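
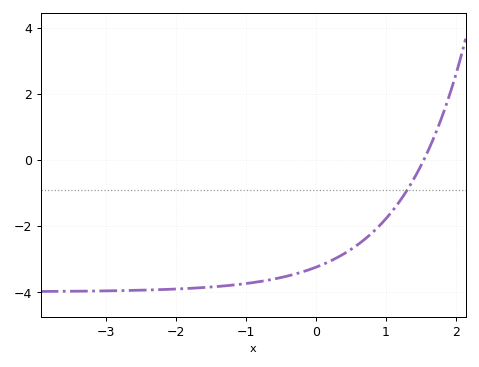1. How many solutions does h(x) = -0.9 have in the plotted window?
1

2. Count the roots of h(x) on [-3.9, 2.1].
1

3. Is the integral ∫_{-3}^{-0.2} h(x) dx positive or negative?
negative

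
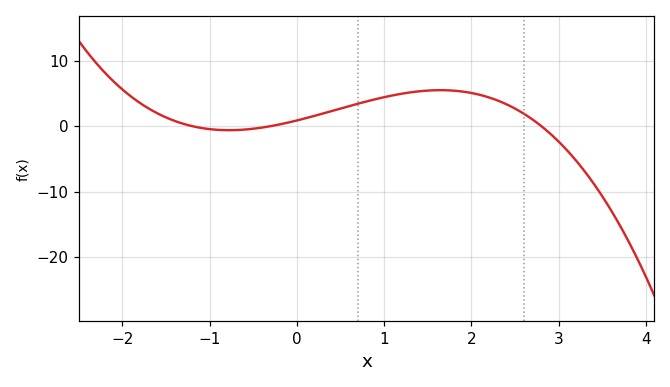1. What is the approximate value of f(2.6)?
2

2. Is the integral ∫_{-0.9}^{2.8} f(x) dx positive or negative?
positive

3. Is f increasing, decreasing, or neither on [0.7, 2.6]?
neither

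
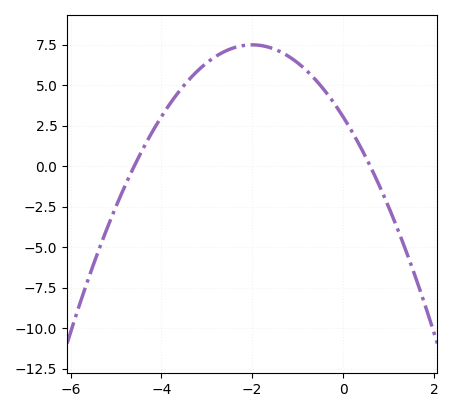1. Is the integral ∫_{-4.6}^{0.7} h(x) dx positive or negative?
positive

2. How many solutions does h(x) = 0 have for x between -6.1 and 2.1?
2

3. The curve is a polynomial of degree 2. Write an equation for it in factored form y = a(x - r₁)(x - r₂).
y = -1.11(x + 4.6)(x - 0.6)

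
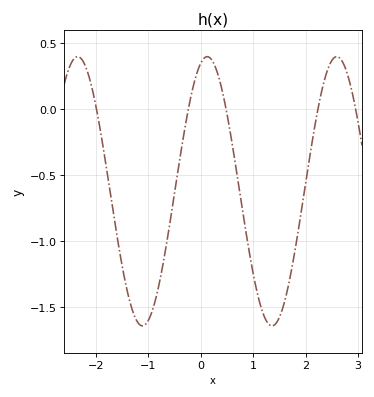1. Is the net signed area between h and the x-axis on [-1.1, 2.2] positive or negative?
negative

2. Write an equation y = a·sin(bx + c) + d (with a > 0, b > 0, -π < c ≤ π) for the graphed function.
y = 1.02sin(2.54x + 1.26) - 0.62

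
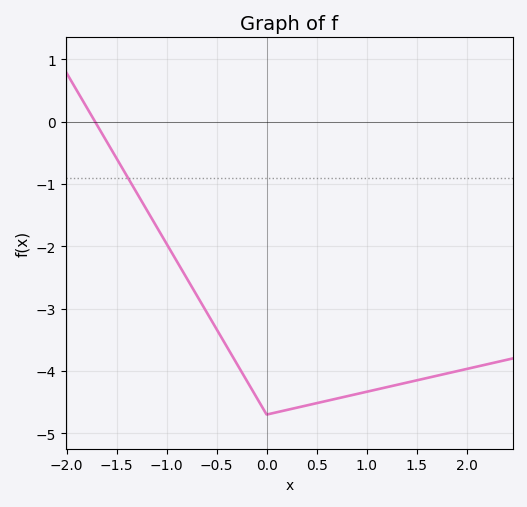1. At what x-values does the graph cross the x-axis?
-1.72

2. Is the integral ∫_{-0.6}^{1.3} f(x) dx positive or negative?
negative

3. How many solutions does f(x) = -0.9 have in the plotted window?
1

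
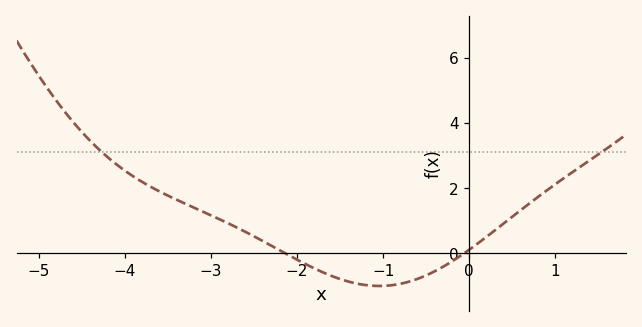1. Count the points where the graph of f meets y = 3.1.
2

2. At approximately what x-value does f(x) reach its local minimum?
-1.04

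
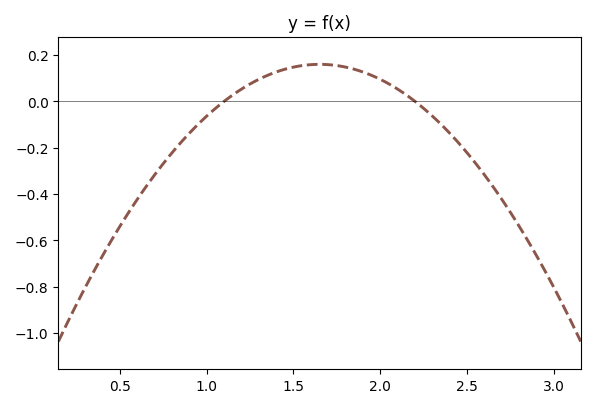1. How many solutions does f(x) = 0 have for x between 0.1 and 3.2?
2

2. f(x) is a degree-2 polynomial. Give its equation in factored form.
y = -0.53(x - 1.1)(x - 2.2)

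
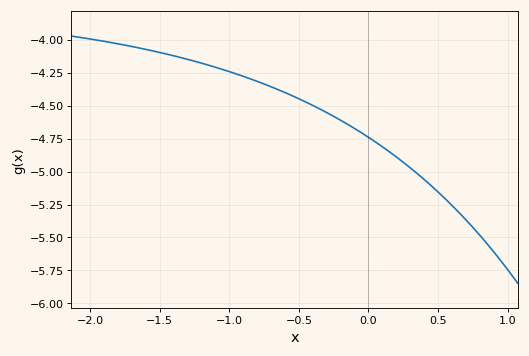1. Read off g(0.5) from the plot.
-5.15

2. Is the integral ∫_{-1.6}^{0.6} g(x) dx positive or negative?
negative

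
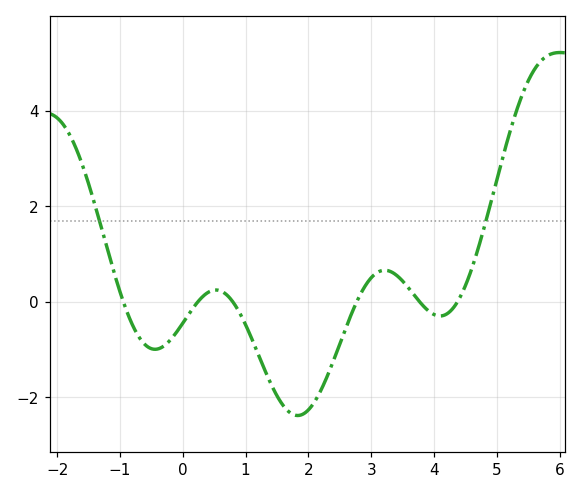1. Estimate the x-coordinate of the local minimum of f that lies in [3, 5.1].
4.1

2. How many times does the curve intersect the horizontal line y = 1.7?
2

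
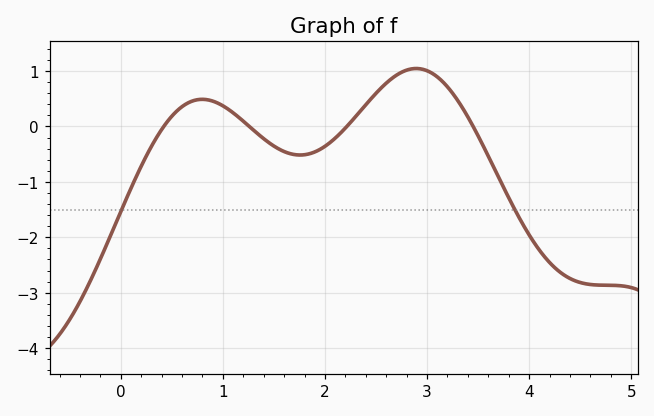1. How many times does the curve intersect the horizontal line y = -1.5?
2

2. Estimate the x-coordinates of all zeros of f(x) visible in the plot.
0.421, 1.26, 2.21, 3.45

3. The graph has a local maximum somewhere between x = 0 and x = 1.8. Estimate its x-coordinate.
0.797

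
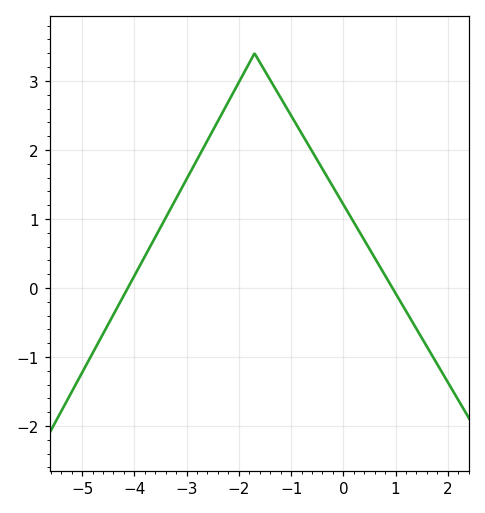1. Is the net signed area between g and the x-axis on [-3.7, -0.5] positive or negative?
positive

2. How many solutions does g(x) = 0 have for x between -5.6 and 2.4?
2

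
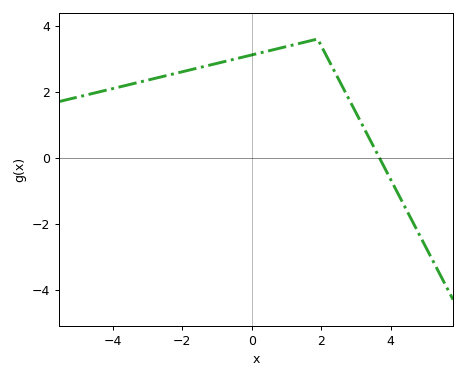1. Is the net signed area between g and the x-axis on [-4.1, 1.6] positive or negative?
positive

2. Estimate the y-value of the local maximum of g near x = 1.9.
3.6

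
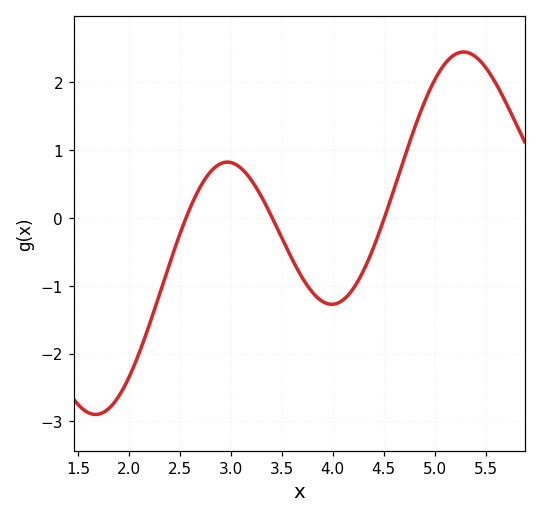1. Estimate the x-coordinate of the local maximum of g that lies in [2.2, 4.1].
2.96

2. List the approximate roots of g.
2.56, 3.41, 4.51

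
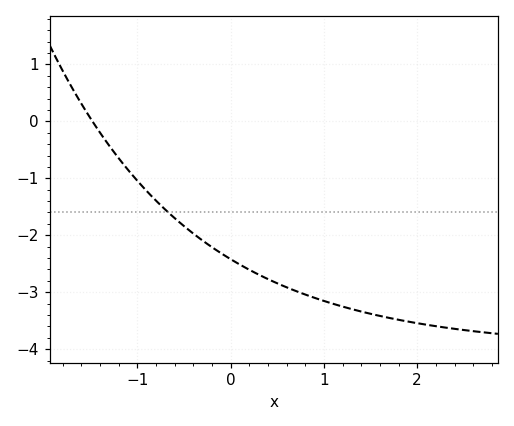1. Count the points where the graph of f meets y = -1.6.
1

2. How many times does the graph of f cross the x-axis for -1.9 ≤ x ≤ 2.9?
1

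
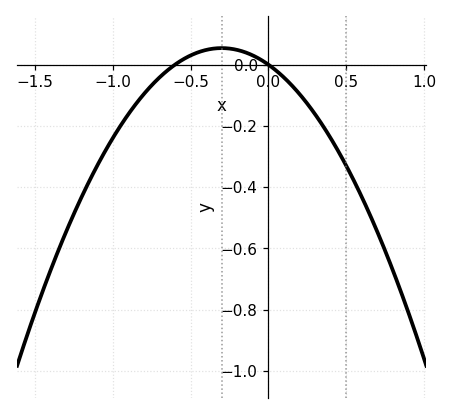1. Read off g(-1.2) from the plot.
-0.432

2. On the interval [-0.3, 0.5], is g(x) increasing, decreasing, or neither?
decreasing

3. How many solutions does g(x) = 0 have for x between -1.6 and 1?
2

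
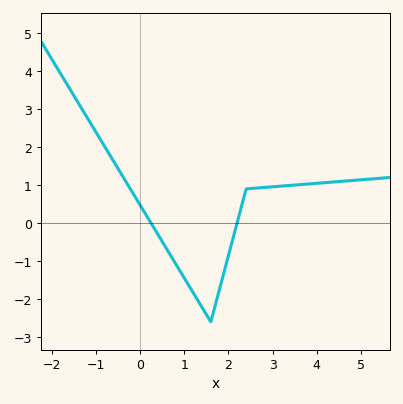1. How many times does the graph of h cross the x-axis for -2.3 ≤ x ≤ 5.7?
2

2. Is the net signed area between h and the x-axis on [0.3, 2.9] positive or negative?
negative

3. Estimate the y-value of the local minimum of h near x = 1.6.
-2.6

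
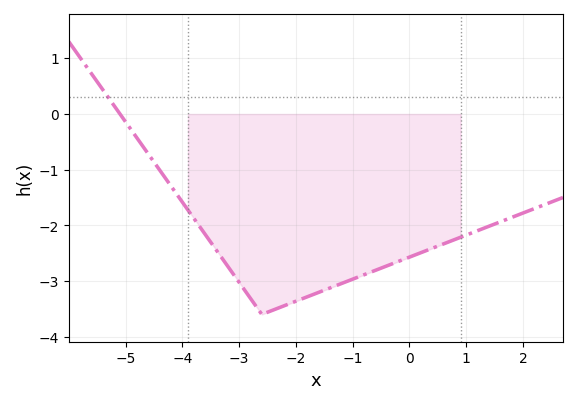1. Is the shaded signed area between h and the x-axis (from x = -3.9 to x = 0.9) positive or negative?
negative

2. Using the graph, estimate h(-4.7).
-0.573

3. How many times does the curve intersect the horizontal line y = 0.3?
1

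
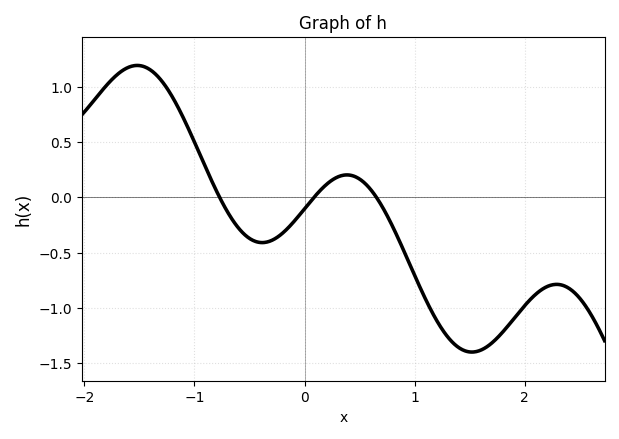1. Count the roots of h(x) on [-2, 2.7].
3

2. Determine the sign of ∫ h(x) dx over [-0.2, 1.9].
negative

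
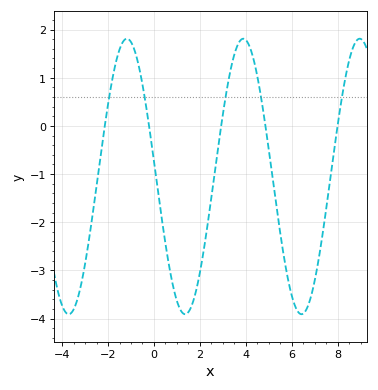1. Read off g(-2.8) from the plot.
-2.27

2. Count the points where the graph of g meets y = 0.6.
5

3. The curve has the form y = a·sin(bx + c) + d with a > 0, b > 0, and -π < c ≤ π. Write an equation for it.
y = 2.86sin(1.24x + 3.03) - 1.05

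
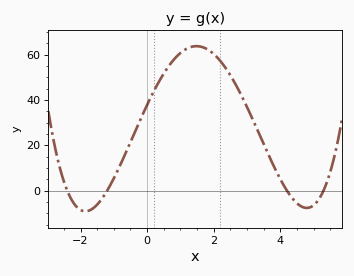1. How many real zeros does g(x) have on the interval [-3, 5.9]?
4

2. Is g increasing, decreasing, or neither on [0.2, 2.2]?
neither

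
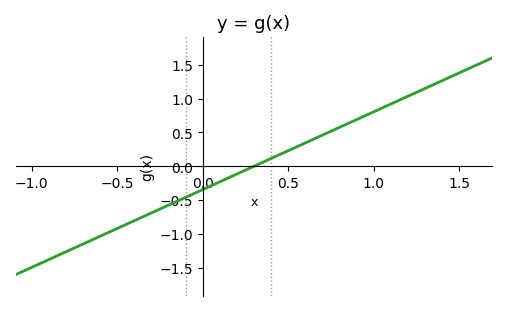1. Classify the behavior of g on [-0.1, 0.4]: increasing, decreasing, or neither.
increasing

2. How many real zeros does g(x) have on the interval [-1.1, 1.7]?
1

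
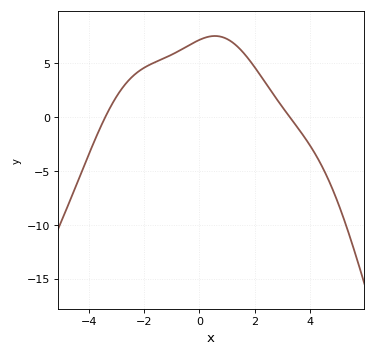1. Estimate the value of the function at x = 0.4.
7.5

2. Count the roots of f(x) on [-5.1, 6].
2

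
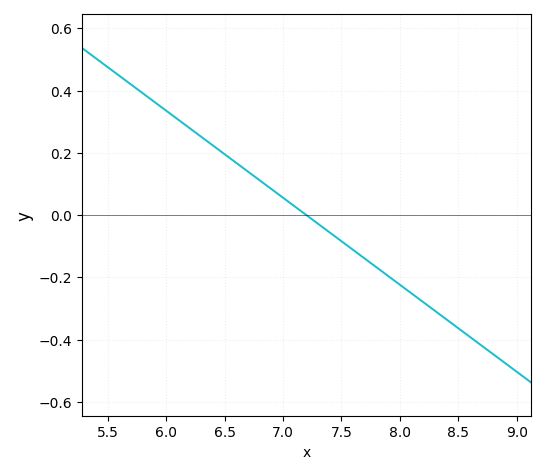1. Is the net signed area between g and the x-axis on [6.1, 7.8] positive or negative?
positive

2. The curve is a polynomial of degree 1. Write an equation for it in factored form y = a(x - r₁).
y = -0.28(x - 7.2)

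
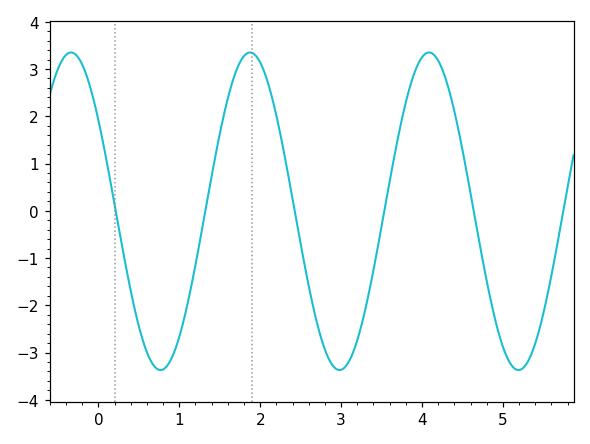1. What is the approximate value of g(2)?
3.14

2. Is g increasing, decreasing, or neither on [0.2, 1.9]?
neither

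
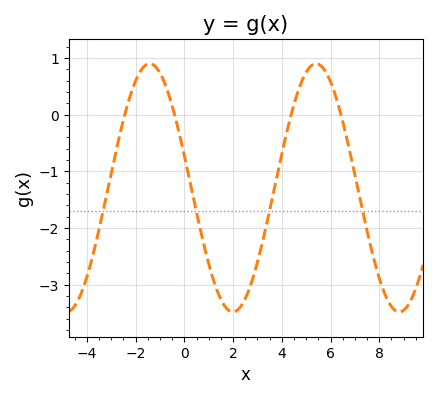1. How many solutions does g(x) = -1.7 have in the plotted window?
4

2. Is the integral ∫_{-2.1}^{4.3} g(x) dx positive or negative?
negative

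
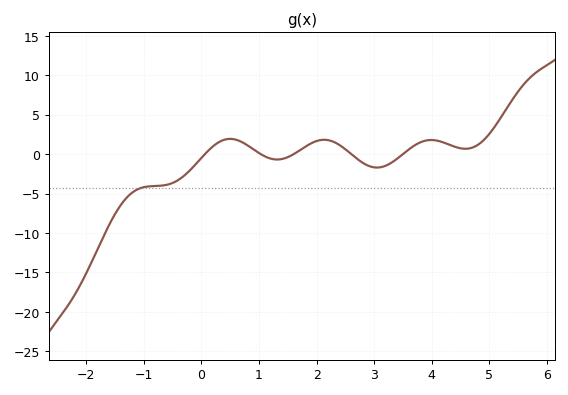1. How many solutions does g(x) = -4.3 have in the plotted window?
1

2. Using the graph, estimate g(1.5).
-0.5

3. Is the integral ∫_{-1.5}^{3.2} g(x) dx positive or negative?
negative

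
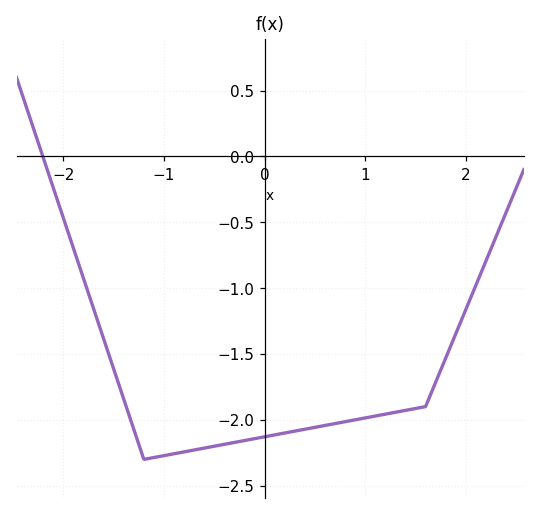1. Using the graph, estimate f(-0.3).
-2.15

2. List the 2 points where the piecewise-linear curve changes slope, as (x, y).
(-1.2, -2.3); (1.6, -1.9)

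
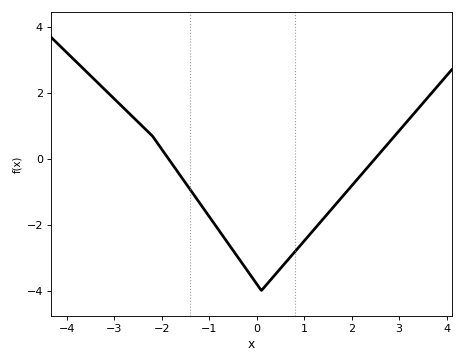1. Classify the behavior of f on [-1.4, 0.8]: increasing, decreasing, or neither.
neither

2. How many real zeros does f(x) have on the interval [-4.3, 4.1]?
2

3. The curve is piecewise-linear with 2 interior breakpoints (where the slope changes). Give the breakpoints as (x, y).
(-2.2, 0.7); (0.1, -4)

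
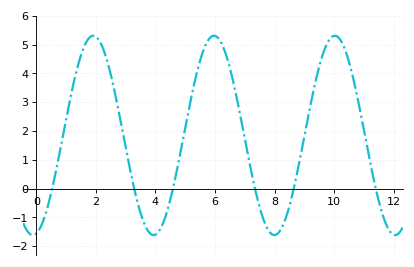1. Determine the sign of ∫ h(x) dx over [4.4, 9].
positive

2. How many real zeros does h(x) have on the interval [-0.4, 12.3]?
6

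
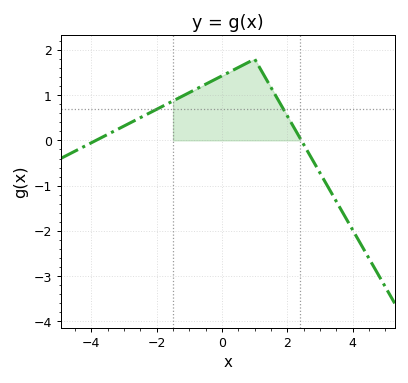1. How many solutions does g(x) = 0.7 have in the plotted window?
2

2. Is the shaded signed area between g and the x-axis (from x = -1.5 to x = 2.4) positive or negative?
positive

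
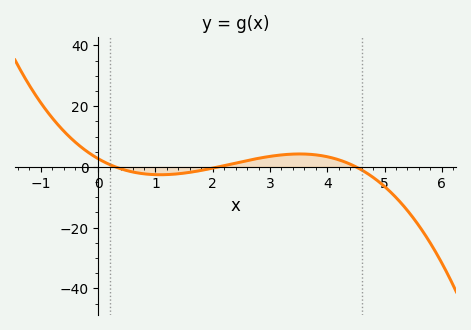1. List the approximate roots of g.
0.4, 2, 4.6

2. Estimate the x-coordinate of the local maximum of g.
3.6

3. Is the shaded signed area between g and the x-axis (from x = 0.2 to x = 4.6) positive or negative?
positive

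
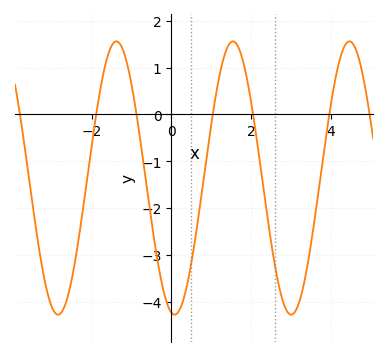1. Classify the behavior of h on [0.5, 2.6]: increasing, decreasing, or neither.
neither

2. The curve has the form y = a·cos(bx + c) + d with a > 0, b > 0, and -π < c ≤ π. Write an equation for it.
y = 2.92cos(2.15x + 2.97) - 1.36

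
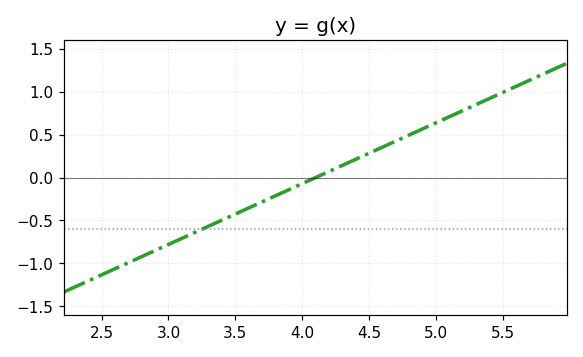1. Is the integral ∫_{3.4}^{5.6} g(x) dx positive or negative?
positive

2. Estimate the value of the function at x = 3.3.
-0.568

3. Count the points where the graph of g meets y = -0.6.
1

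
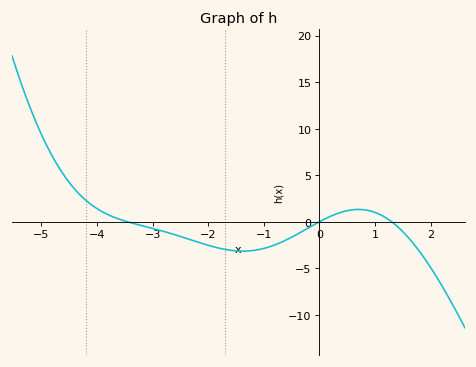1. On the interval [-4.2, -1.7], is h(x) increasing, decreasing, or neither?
decreasing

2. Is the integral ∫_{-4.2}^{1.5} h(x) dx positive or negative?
negative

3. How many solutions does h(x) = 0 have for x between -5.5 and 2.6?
3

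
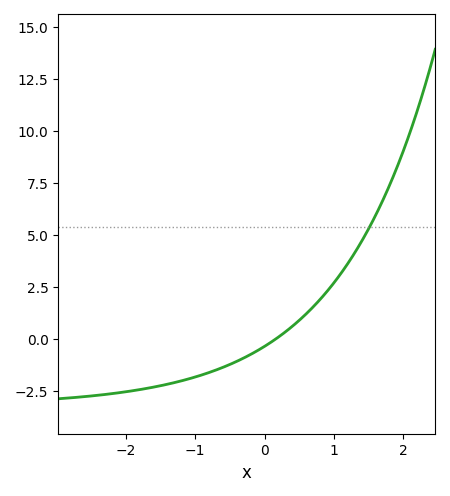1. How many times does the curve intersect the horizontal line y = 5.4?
1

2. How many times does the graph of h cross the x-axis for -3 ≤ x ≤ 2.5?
1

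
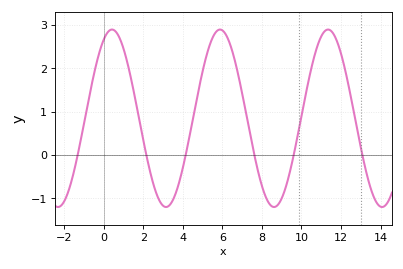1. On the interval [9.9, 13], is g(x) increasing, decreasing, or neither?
neither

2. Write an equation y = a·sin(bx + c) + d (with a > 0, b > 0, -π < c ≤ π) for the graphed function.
y = 2.05sin(1.15x + 1.09) + 0.85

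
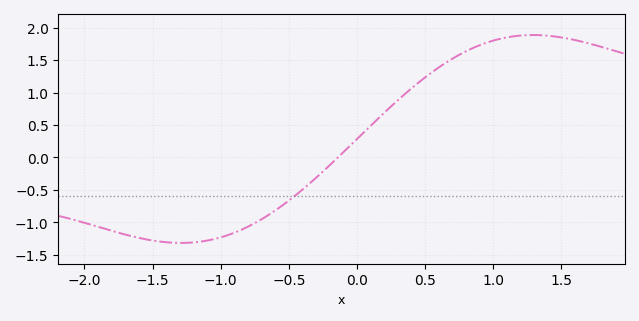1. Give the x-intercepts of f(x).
-0.14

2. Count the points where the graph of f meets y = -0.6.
1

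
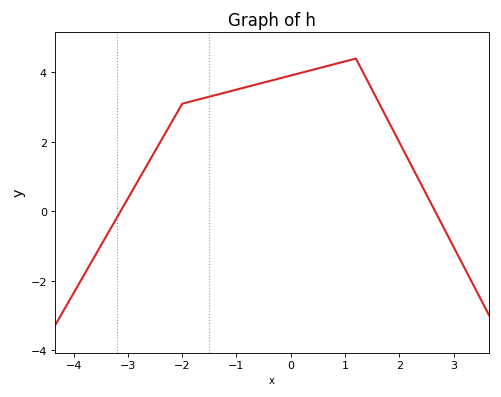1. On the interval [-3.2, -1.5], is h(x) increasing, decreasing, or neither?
increasing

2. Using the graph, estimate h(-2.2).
2.55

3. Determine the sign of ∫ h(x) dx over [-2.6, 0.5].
positive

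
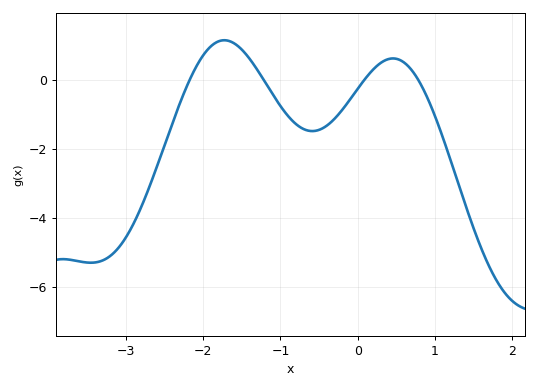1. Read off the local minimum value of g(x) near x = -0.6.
-1.48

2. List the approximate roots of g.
-2.17, -1.21, 0.084, 0.784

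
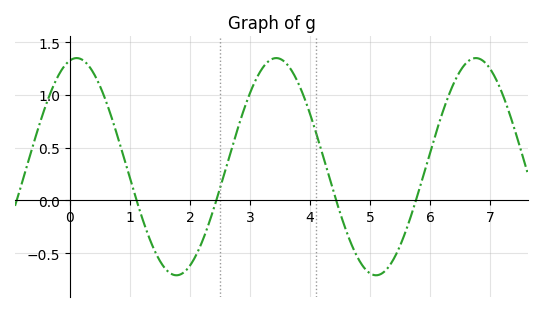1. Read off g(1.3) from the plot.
-0.323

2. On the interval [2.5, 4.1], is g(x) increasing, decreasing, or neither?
neither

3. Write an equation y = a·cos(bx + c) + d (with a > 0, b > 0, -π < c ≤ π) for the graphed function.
y = 1.03cos(1.89x - 0.212) + 0.32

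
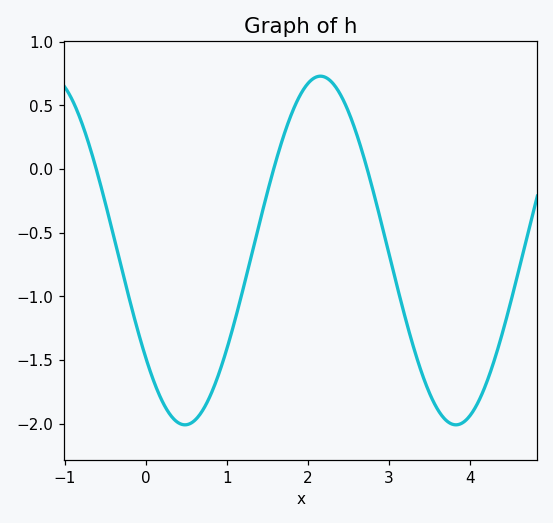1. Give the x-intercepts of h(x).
-0.6, 1.6, 2.7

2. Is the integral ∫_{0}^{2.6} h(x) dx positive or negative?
negative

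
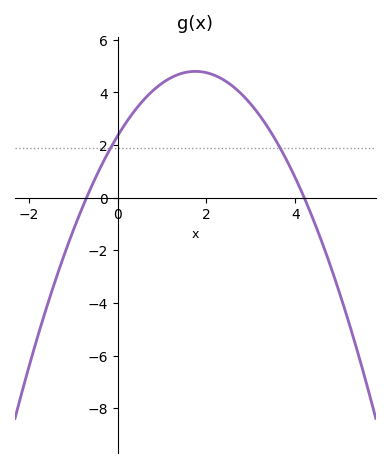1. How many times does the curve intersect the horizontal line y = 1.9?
2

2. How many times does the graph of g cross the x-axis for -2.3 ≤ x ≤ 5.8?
2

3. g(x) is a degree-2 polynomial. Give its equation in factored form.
y = -0.8(x + 0.7)(x - 4.2)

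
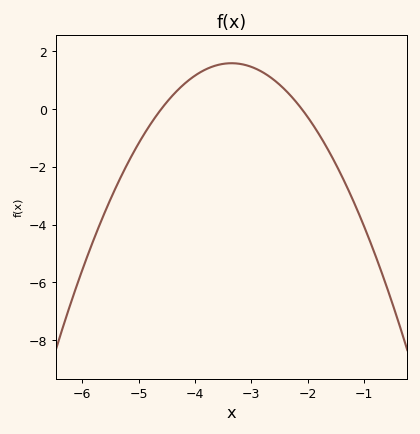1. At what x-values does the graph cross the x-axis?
-4.6, -2.1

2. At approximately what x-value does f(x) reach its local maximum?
-3.3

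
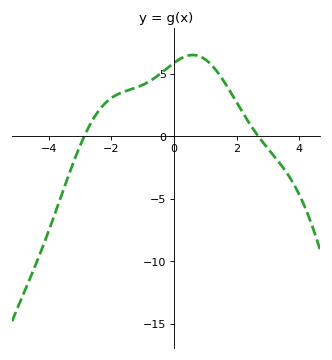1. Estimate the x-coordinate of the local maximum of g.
0.6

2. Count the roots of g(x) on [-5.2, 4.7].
2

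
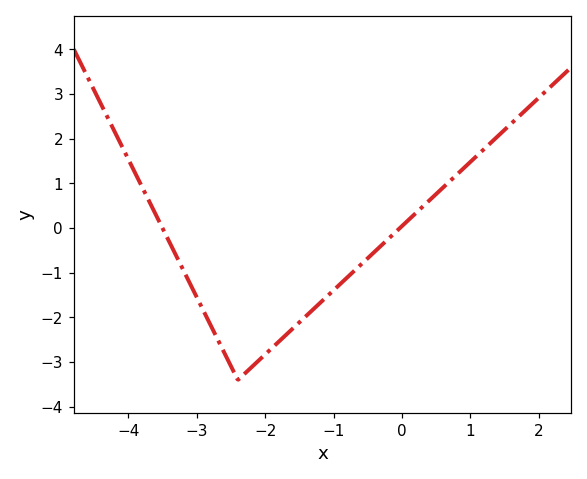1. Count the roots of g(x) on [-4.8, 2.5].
2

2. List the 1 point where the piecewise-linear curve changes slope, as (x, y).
(-2.4, -3.4)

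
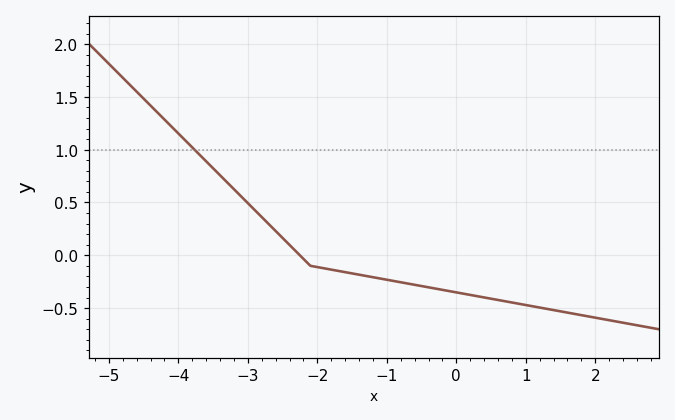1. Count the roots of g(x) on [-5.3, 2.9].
1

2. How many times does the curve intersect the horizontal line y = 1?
1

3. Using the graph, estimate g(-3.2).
0.626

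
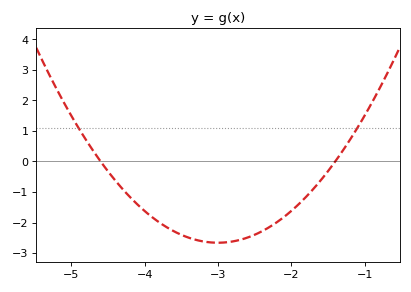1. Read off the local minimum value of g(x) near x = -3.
-2.66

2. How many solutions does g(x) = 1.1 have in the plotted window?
2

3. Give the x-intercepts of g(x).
-4.6, -1.4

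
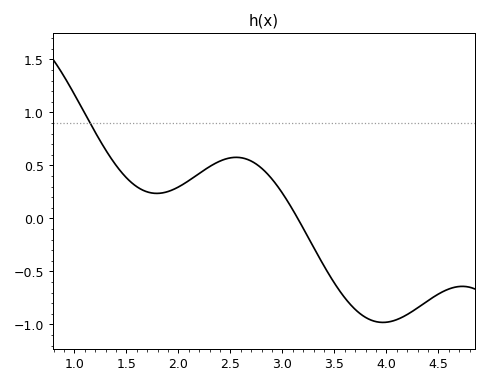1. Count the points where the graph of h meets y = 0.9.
1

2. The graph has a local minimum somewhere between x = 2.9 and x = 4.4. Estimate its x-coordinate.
4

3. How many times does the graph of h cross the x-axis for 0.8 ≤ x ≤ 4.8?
1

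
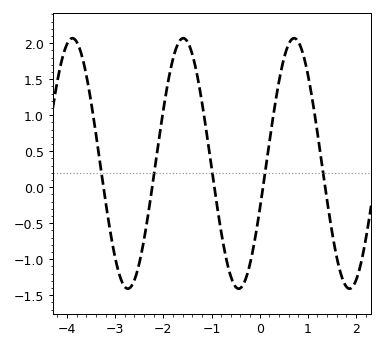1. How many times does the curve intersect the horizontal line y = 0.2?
5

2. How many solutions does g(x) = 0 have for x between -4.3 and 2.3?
5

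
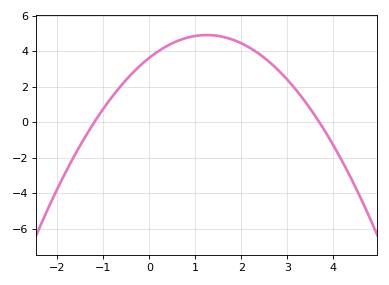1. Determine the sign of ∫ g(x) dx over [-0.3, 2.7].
positive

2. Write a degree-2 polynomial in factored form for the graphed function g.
y = -0.82(x + 1.2)(x - 3.7)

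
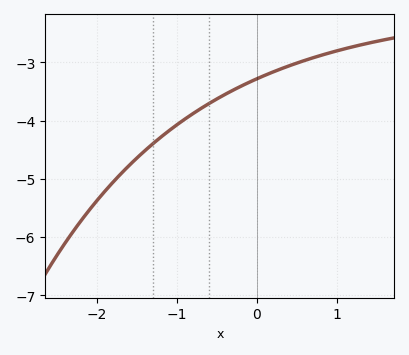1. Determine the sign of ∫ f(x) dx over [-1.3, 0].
negative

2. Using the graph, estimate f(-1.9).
-5.2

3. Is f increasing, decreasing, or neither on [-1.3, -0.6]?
increasing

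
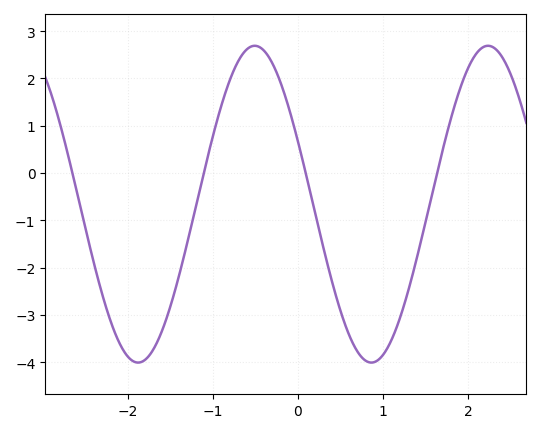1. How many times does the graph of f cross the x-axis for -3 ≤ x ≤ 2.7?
4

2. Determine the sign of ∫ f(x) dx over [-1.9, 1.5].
negative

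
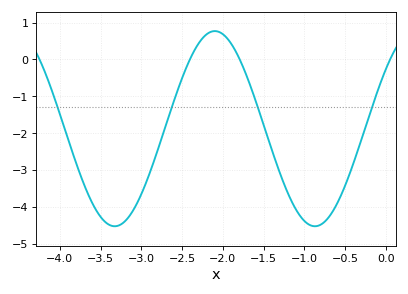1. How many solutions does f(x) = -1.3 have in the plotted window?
4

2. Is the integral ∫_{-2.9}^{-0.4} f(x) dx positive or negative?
negative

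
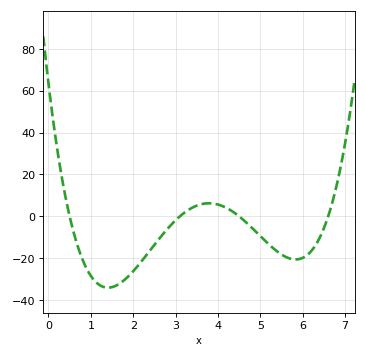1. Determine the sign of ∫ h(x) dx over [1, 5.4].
negative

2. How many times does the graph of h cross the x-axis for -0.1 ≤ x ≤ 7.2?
4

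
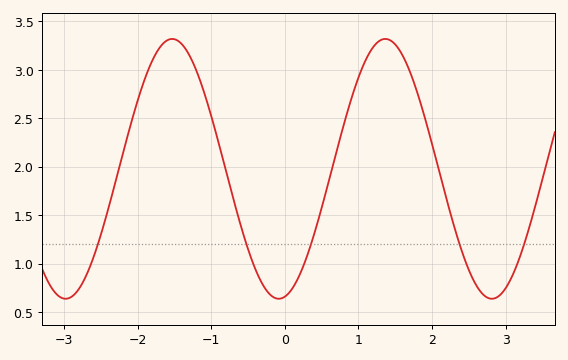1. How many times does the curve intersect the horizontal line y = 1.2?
5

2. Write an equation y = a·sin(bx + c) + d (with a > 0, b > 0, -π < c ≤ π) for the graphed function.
y = 1.34sin(2.2x - 1.4) + 1.98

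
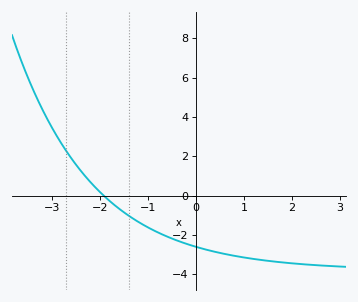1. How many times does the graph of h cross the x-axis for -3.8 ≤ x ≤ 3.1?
1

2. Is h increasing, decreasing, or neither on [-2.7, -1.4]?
decreasing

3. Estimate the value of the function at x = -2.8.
2.6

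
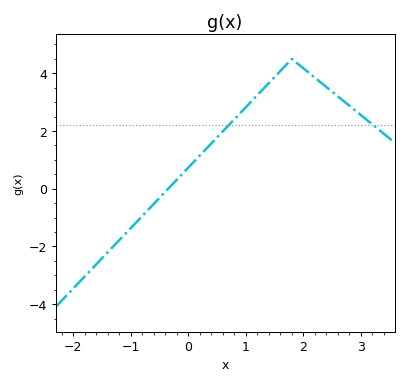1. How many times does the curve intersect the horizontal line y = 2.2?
2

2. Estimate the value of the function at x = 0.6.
1.98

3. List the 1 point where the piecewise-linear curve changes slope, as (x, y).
(1.8, 4.5)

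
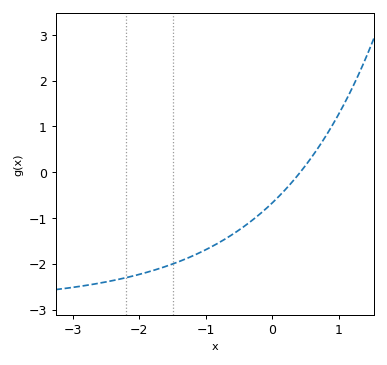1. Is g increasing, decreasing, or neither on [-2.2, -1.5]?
increasing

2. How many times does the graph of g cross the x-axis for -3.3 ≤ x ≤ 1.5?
1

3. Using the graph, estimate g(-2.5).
-2.4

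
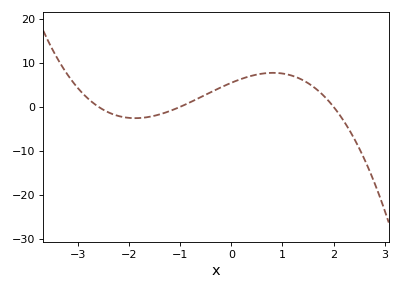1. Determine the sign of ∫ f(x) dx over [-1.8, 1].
positive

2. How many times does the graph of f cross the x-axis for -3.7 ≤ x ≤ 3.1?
3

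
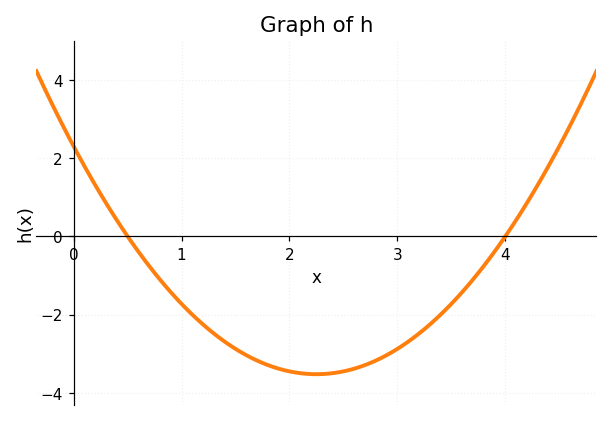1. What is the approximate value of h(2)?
-3.45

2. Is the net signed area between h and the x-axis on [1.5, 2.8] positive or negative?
negative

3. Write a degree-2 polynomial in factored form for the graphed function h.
y = 1.15(x - 0.5)(x - 4)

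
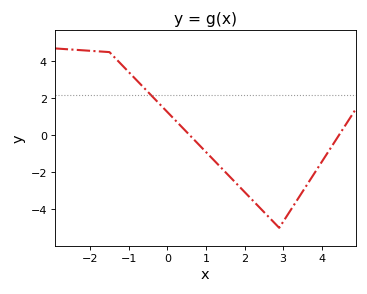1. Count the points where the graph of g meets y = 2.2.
1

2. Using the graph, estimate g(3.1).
-4.35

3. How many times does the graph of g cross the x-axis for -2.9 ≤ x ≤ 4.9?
2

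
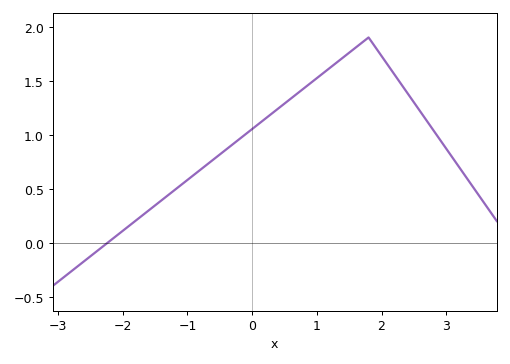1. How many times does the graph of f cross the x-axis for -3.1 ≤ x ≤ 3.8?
1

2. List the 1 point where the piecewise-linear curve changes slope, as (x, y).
(1.8, 1.9)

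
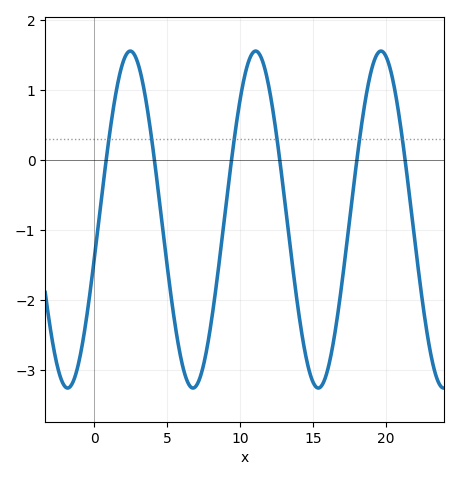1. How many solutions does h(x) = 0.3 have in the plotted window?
6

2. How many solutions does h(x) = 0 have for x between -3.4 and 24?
6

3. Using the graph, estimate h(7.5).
-2.93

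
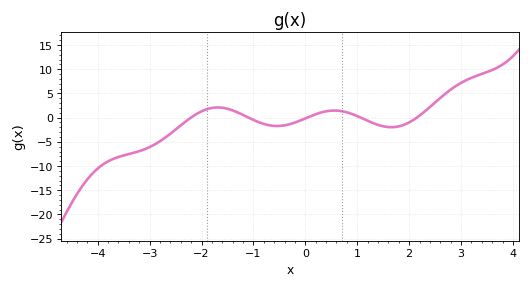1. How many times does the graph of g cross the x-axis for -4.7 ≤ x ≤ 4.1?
5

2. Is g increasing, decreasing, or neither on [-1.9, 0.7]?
neither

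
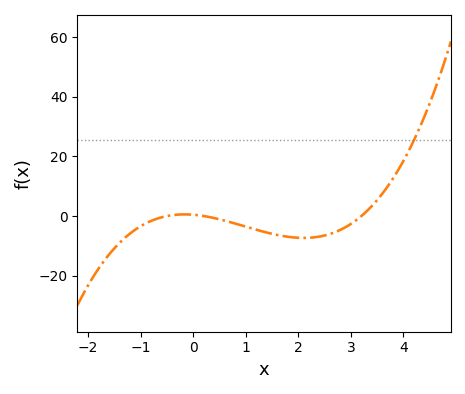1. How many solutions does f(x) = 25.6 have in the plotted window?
1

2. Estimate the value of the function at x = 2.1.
-8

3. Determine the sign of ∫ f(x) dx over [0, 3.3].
negative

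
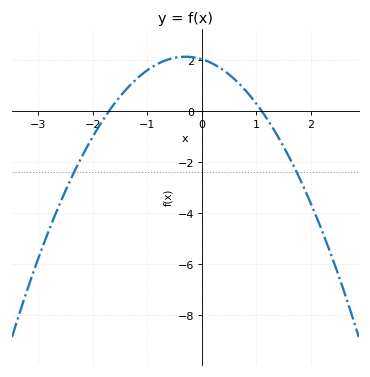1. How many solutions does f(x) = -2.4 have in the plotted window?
2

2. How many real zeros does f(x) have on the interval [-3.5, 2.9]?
2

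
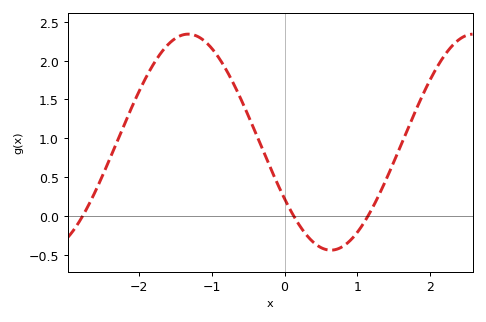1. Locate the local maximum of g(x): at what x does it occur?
-1.33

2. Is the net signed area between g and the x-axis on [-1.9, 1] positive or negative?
positive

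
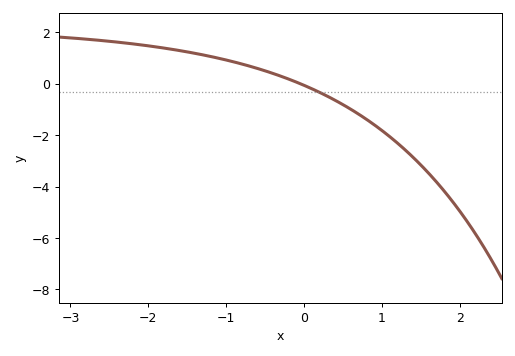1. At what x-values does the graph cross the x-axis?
0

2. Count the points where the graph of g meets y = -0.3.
1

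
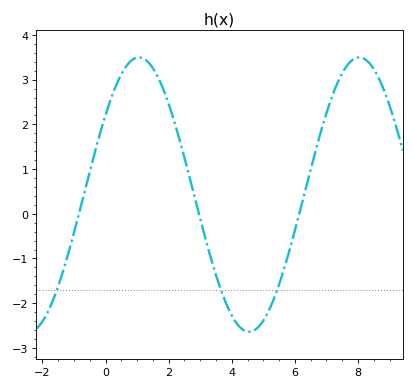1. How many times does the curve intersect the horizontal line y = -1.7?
3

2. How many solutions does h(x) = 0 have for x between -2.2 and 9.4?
3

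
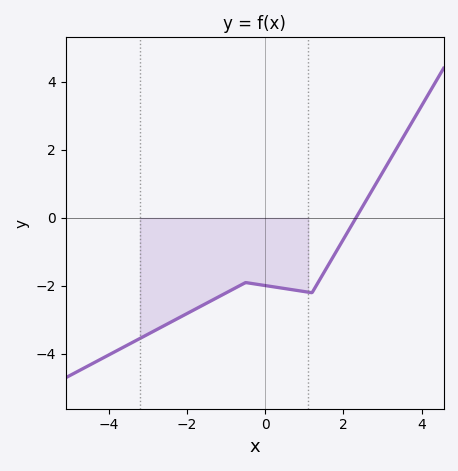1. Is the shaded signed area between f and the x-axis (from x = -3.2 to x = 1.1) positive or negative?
negative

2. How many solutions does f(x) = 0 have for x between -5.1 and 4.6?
1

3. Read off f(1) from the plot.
-2.2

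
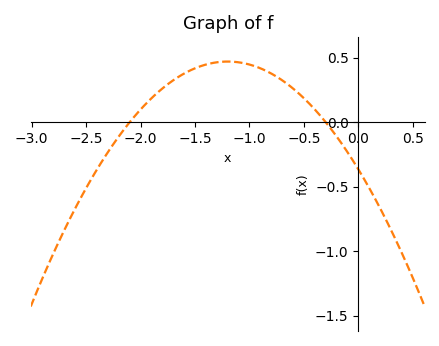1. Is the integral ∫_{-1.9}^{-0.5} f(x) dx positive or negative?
positive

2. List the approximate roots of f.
-2.1, -0.3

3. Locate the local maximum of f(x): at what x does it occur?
-1.2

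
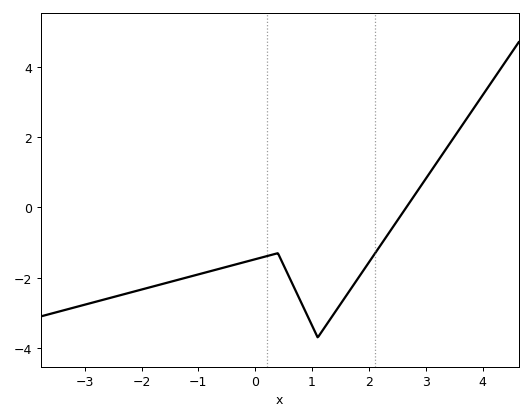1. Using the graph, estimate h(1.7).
-2.27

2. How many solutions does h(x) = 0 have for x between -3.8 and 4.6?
1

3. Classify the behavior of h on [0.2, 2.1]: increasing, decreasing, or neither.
neither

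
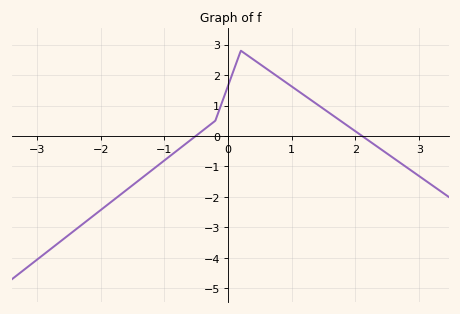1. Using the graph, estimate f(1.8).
0.447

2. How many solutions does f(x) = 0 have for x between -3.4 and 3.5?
2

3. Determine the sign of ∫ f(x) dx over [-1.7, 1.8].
positive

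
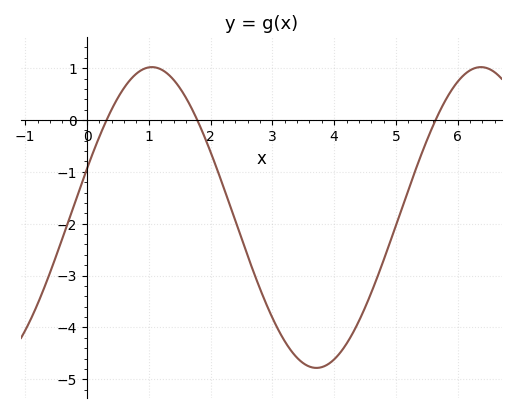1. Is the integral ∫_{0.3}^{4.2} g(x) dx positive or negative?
negative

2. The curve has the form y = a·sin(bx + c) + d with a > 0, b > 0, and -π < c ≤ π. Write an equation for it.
y = 2.9sin(1.2x + 0.33) - 1.88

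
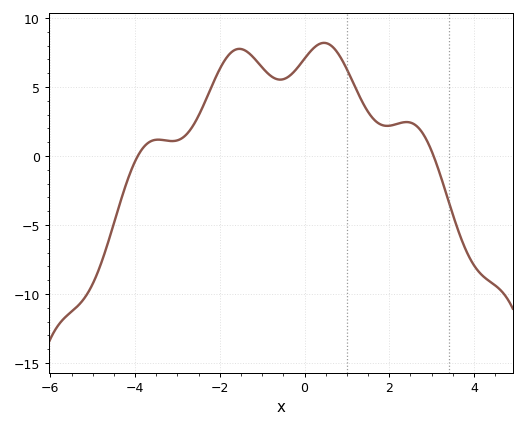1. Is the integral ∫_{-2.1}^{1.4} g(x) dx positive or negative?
positive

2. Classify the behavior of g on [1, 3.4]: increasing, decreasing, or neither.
neither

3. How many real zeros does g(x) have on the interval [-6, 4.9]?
2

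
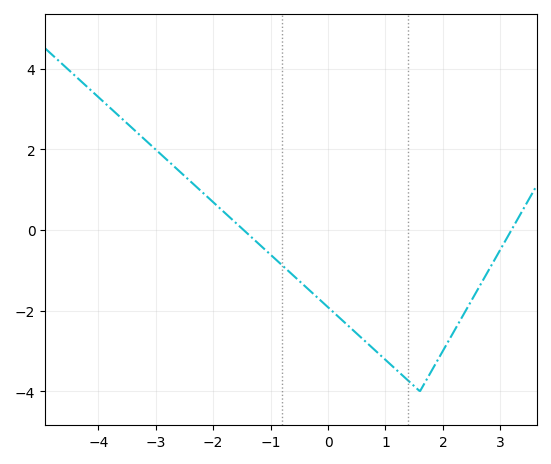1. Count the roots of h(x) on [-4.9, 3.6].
2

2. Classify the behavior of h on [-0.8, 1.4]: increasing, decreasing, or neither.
decreasing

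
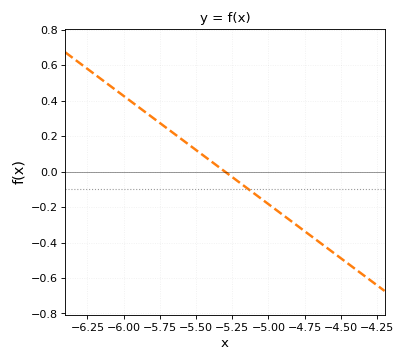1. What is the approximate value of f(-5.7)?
0.244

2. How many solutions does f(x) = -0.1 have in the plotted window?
1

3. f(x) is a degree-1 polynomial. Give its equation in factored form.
y = -0.61(x + 5.3)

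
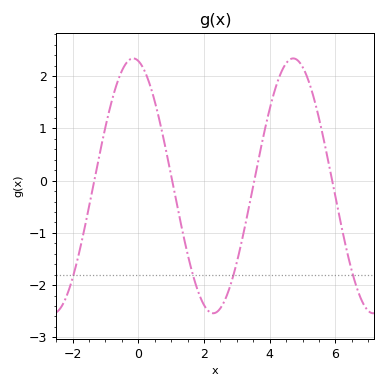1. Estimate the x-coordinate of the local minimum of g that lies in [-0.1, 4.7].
2.28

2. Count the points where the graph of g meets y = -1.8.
4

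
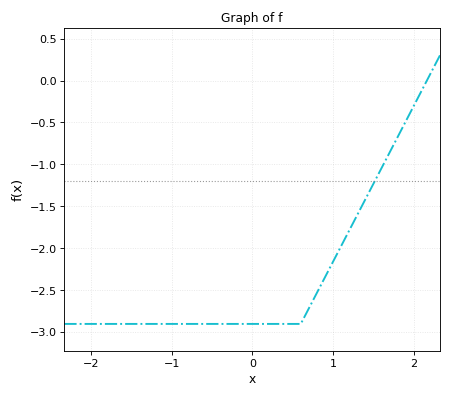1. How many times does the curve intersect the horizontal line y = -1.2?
1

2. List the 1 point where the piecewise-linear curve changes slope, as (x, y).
(0.6, -2.9)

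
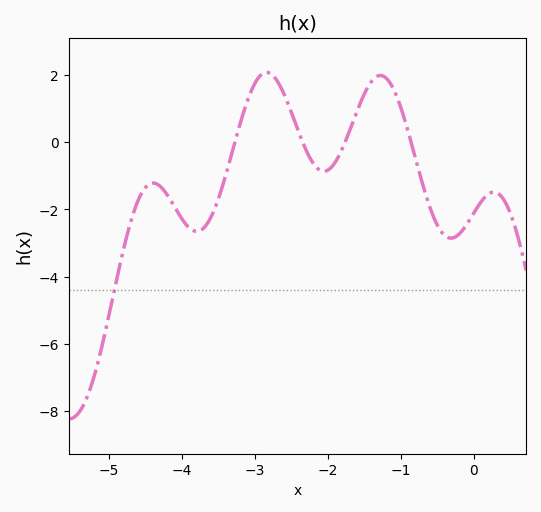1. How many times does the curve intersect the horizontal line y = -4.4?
1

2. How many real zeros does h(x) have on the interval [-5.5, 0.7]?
4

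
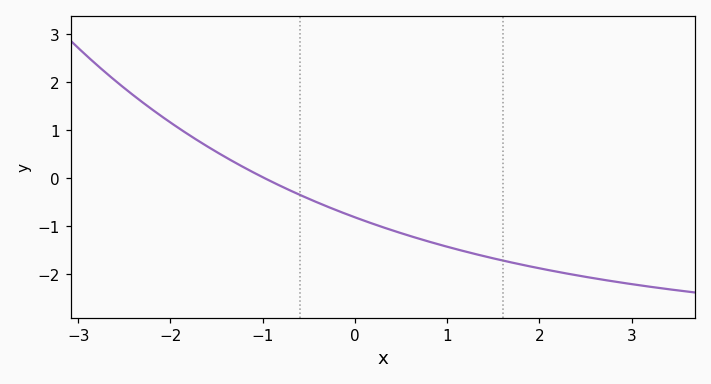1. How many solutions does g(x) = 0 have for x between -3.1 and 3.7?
1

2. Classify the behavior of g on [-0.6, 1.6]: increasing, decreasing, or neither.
decreasing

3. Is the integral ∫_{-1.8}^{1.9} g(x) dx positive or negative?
negative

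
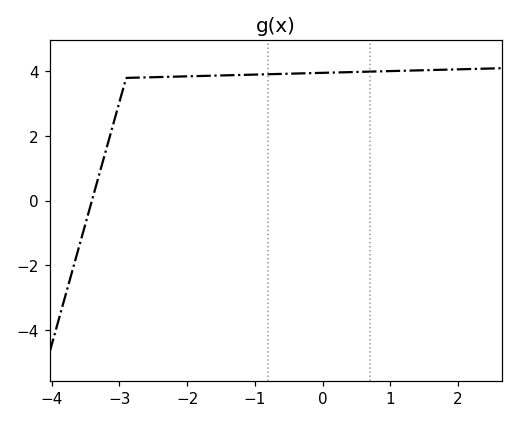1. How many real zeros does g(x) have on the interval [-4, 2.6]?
1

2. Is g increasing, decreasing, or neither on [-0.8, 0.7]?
increasing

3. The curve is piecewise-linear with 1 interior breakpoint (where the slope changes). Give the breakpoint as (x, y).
(-2.9, 3.8)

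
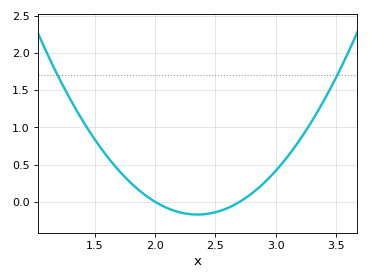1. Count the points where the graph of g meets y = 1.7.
2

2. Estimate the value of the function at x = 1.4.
1.1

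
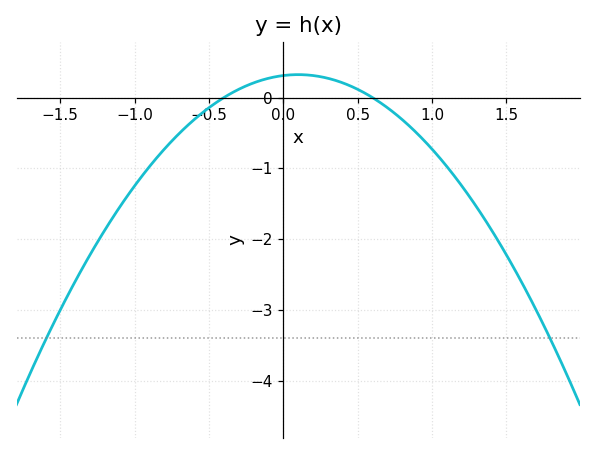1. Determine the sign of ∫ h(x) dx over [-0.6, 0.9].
positive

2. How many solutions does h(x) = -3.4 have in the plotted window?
2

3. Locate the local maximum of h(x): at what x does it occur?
0.1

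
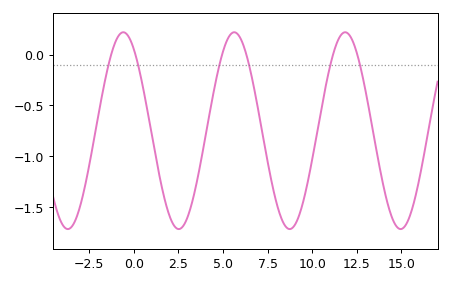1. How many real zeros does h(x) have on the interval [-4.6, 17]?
6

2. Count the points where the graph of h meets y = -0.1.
6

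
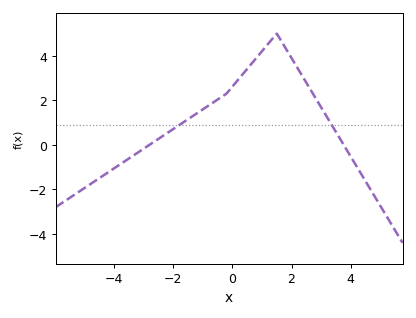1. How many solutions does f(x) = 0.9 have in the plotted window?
2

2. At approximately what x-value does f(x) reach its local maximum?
1.6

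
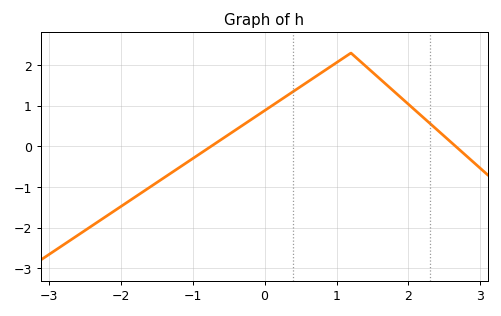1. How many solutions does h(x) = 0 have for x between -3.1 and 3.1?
2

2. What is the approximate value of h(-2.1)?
-1.6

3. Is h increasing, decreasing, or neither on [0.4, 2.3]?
neither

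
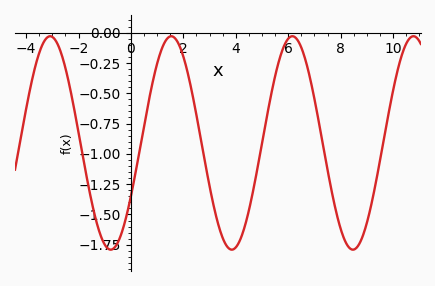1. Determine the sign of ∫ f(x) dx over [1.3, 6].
negative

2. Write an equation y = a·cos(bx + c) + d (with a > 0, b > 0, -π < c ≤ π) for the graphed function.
y = 0.88cos(1.36x - 2.09) - 0.91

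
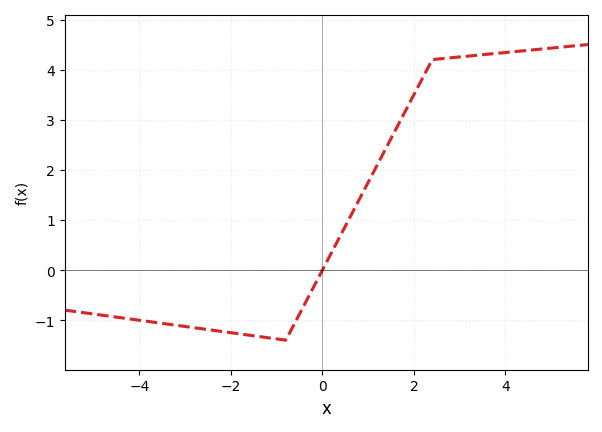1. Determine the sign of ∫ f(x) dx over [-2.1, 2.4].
positive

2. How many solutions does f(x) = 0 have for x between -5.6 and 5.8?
1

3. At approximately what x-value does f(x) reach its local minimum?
-0.801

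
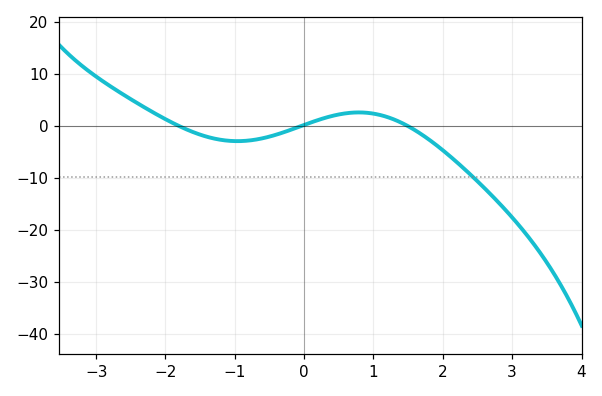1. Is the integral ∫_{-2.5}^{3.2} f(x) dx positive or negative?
negative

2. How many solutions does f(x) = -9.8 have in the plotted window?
1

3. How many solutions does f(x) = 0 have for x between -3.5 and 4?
3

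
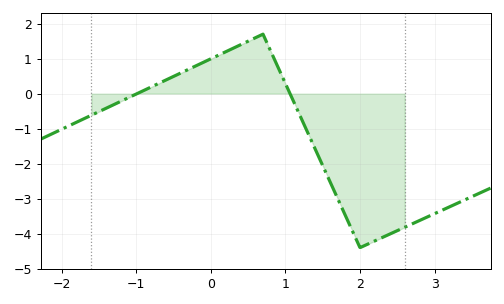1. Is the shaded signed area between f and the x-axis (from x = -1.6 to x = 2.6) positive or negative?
negative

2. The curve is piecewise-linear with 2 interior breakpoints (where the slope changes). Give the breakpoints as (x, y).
(0.7, 1.7); (2, -4.4)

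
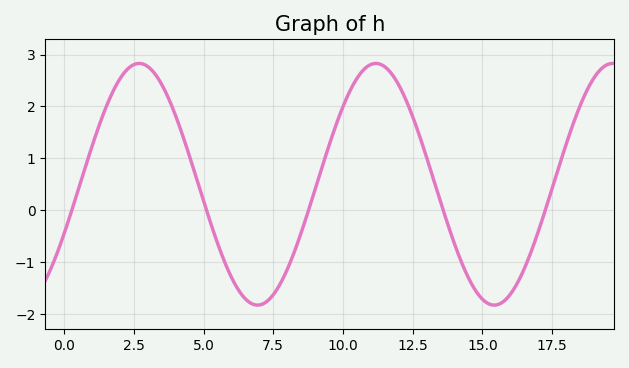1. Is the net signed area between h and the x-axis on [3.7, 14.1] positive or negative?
positive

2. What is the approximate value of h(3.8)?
2.1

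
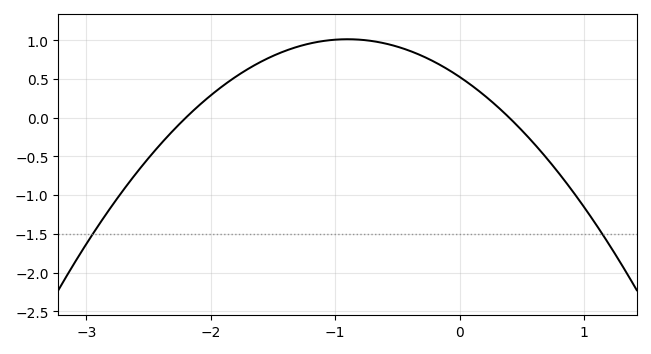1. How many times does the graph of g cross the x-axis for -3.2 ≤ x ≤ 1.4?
2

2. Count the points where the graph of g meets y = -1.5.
2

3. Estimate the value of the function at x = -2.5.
-0.5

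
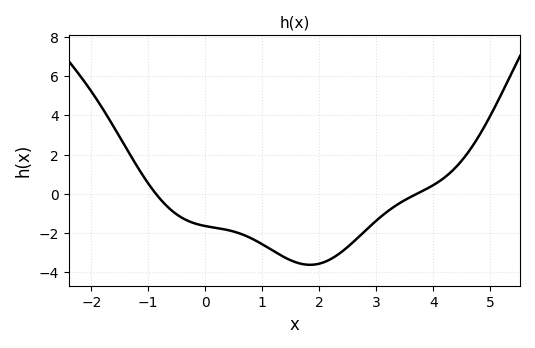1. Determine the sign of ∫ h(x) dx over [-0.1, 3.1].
negative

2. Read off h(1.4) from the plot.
-3.2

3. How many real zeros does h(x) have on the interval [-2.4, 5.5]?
2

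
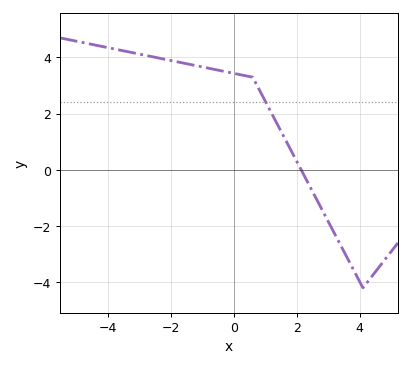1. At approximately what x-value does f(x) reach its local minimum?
4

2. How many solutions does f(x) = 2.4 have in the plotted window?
1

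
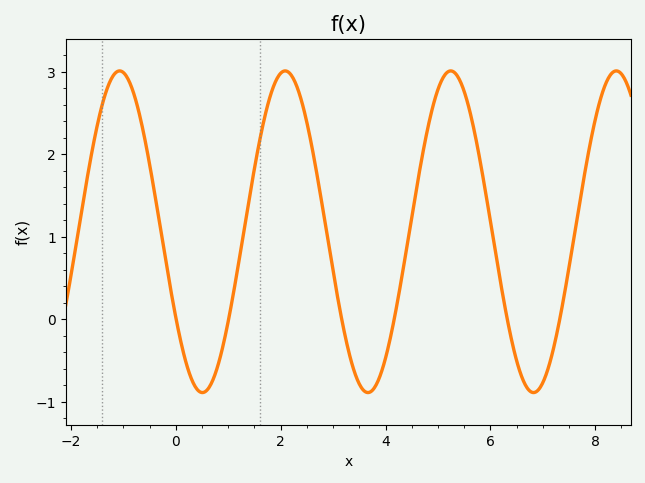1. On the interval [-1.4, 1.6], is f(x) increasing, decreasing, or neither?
neither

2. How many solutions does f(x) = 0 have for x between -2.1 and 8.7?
6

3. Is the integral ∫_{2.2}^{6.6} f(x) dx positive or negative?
positive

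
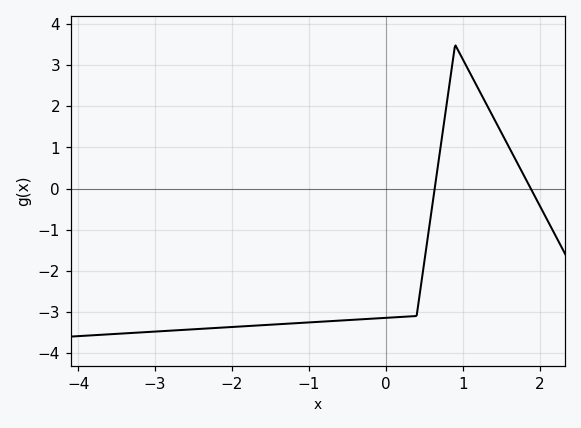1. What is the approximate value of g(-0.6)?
-3.2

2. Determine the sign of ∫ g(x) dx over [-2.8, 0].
negative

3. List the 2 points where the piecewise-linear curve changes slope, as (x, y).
(0.4, -3.1); (0.9, 3.5)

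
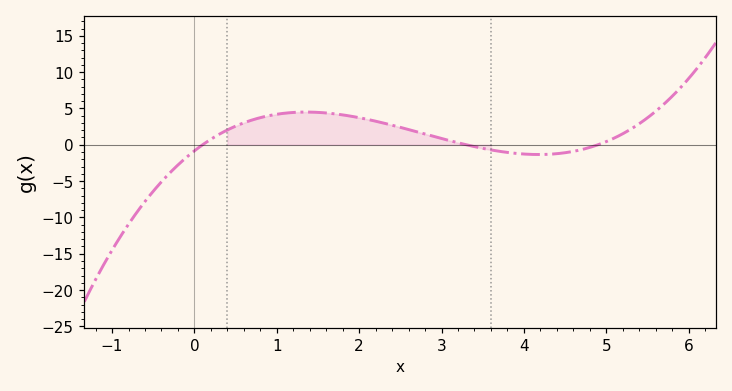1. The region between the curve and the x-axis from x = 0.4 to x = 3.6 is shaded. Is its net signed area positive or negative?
positive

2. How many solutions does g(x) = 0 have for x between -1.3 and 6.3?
3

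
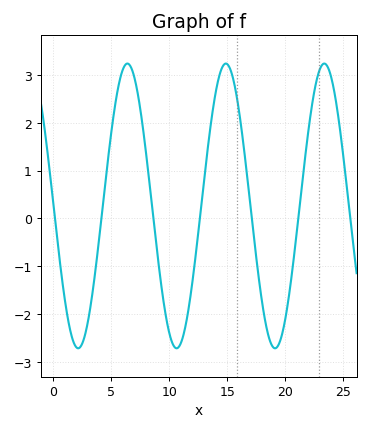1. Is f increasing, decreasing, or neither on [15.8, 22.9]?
neither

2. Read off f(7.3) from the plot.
2.6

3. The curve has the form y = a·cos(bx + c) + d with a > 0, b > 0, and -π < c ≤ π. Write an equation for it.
y = 2.98cos(0.74x + 1.6) + 0.26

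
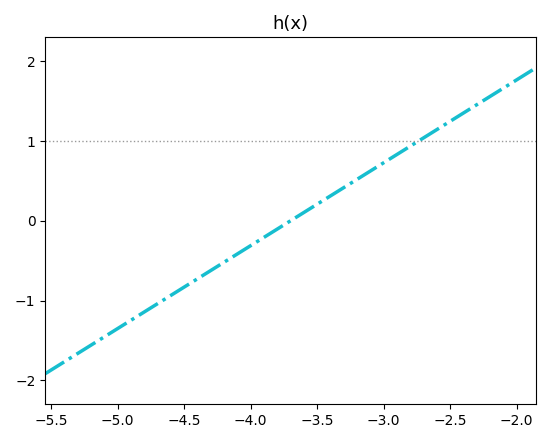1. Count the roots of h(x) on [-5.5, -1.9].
1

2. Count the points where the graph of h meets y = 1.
1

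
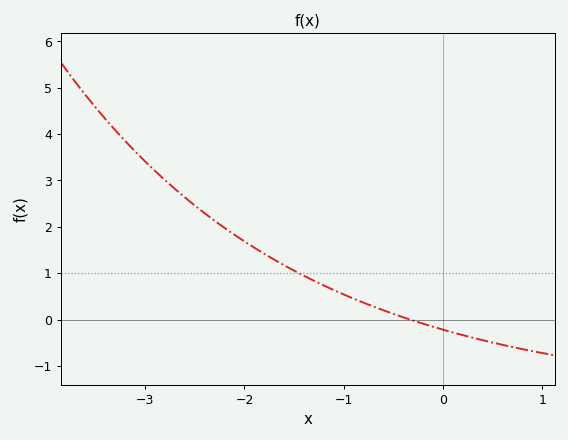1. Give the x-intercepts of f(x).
-0.334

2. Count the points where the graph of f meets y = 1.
1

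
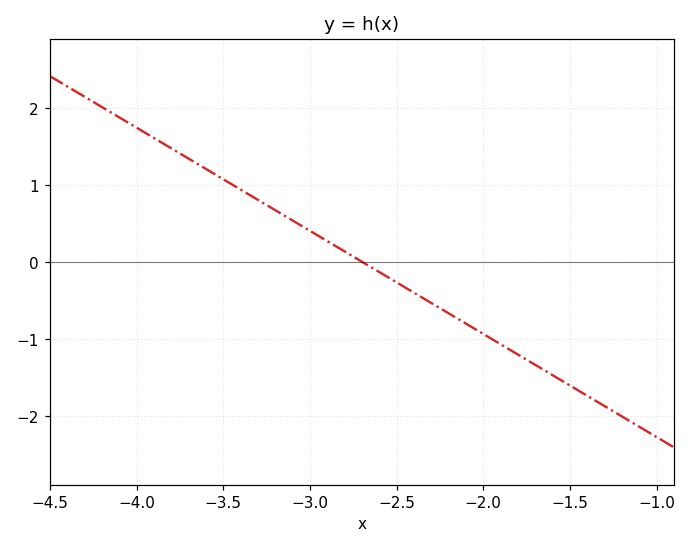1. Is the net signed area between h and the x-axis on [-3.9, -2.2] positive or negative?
positive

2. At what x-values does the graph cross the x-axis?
-2.7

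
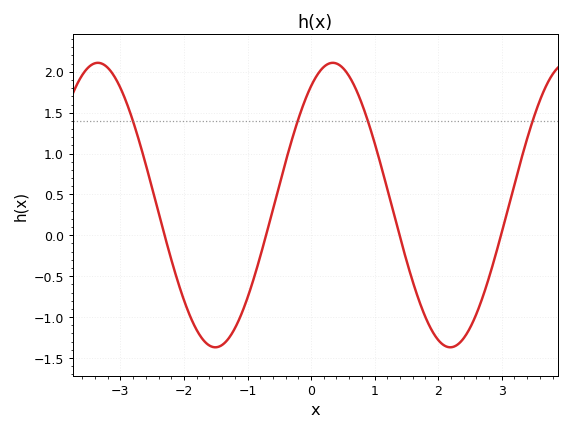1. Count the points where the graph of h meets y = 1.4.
4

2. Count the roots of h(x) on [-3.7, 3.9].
4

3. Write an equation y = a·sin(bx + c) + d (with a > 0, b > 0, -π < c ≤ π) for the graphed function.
y = 1.74sin(1.7x + 0.99) + 0.37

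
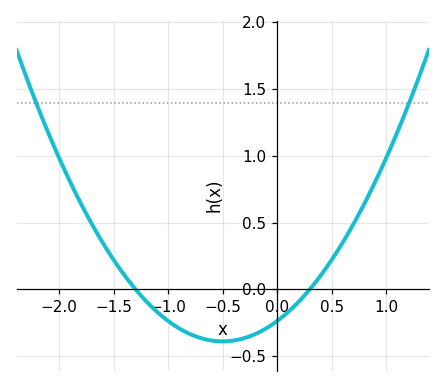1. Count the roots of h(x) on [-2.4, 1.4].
2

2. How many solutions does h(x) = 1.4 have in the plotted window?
2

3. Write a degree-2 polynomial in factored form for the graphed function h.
y = 0.61(x + 1.3)(x - 0.3)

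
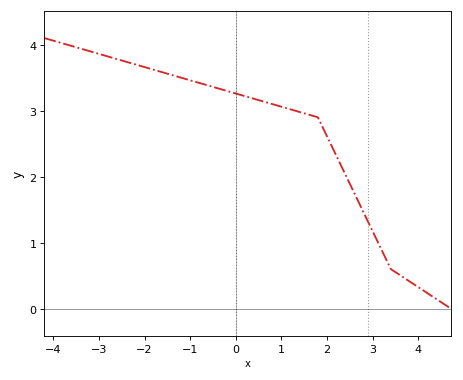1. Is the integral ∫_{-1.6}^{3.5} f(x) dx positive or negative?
positive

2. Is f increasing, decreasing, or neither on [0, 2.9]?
decreasing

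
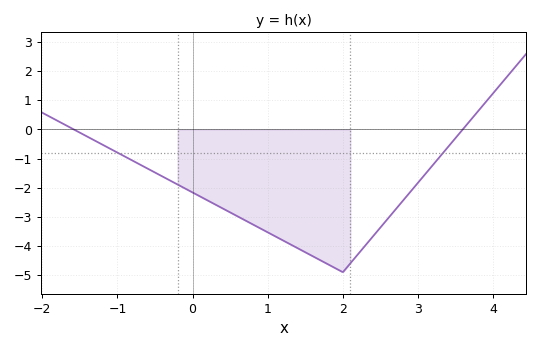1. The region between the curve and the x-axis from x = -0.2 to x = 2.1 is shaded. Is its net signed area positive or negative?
negative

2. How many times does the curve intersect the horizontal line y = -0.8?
2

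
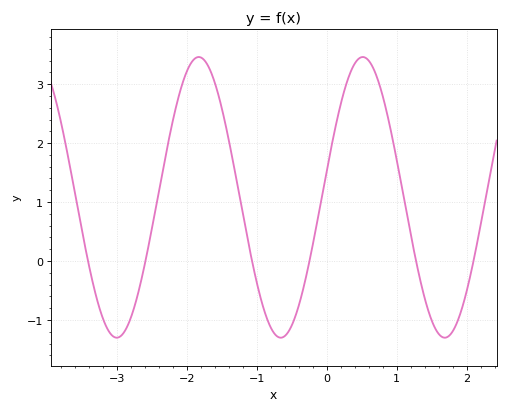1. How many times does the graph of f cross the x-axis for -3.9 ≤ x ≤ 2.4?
6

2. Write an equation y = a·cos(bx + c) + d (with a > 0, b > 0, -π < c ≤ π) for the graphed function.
y = 2.38cos(2.7x - 1.4) + 1.08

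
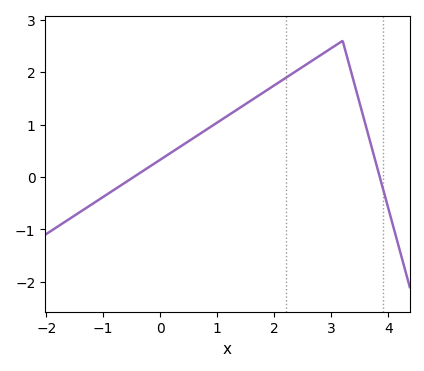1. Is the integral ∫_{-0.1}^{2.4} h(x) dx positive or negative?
positive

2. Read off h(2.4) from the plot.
2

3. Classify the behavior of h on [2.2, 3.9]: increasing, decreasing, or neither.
neither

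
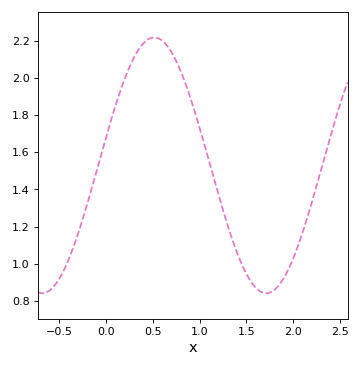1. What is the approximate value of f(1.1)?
1.56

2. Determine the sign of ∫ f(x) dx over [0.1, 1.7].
positive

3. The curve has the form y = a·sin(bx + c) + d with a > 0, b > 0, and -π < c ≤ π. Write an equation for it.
y = 0.69sin(2.6x + 0.22) + 1.53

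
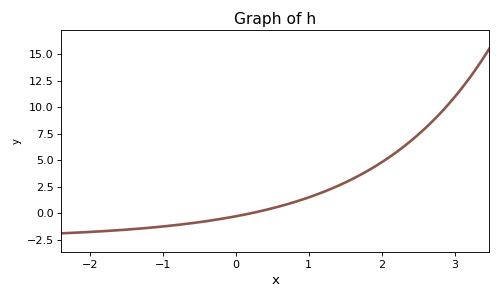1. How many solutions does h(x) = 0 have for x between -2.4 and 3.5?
1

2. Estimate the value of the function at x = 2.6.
8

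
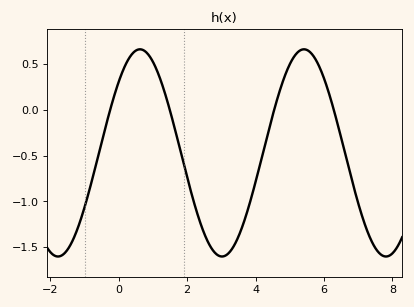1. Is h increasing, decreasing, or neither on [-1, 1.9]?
neither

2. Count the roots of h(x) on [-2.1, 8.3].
4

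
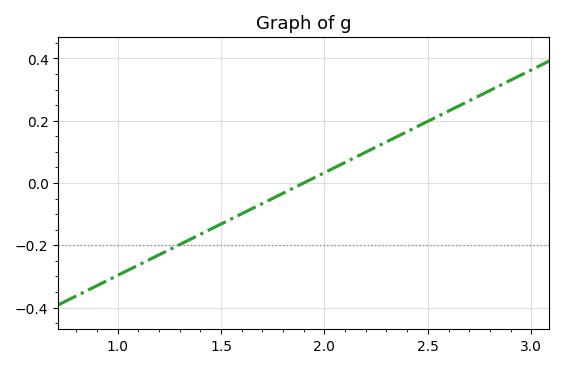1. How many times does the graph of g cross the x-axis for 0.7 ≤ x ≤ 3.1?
1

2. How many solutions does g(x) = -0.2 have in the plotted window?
1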